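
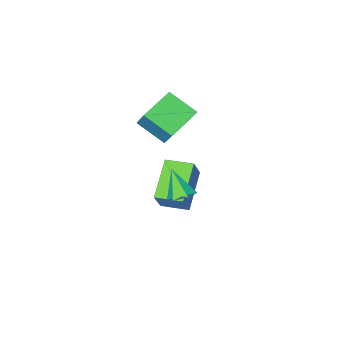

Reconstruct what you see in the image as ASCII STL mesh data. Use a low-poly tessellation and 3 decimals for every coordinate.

solid 
facet normal -0.900 -0.306 0.311
outer loop
vertex 0.269 -2.44 0.994
vertex 0.369 -1.637 2.075
vertex -0.428 -1.236 0.164
endloop
endfacet
facet normal -0.073 -0.595 -0.801
outer loop
vertex 1.191 -0.683 -0.395
vertex 0.269 -2.44 0.994
vertex -0.428 -1.236 0.164
endloop
endfacet
facet normal -0.899 -0.308 0.311
outer loop
vertex -0.428 -1.236 0.164
vertex 0.369 -1.637 2.075
vertex -0.329 -0.433 1.246
endloop
endfacet
facet normal -0.431 0.743 -0.512
outer loop
vertex -0.329 -0.433 1.246
vertex 1.191 -0.683 -0.395
vertex -0.428 -1.236 0.164
endloop
endfacet
facet normal 0.431 -0.743 0.512
outer loop
vertex 0.269 -2.44 0.994
vertex 1.988 -1.084 1.516
vertex 0.369 -1.637 2.075
endloop
endfacet
facet normal -0.074 -0.594 -0.801
outer loop
vertex 1.889 -1.887 0.434
vertex 0.269 -2.44 0.994
vertex 1.191 -0.683 -0.395
endloop
endfacet
facet normal 0.431 -0.743 0.512
outer loop
vertex 1.889 -1.887 0.434
vertex 1.988 -1.084 1.516
vertex 0.269 -2.44 0.994
endloop
endfacet
facet normal 0.074 0.594 0.801
outer loop
vertex 0.369 -1.637 2.075
vertex 1.988 -1.084 1.516
vertex -0.329 -0.433 1.246
endloop
endfacet
facet normal -0.431 0.743 -0.512
outer loop
vertex 1.291 0.12 0.686
vertex 1.191 -0.683 -0.395
vertex -0.329 -0.433 1.246
endloop
endfacet
facet normal 0.074 0.595 0.801
outer loop
vertex -0.329 -0.433 1.246
vertex 1.988 -1.084 1.516
vertex 1.291 0.12 0.686
endloop
endfacet
facet normal 0.899 0.307 -0.311
outer loop
vertex 1.291 0.12 0.686
vertex 1.889 -1.887 0.434
vertex 1.191 -0.683 -0.395
endloop
endfacet
facet normal 0.900 0.307 -0.310
outer loop
vertex 1.988 -1.084 1.516
vertex 1.889 -1.887 0.434
vertex 1.291 0.12 0.686
endloop
endfacet
facet normal -0.016 0.556 -0.831
outer loop
vertex 3.774 3.894 0.228
vertex 3.238 4.195 0.44
vertex 3.825 4.433 0.588
endloop
endfacet
facet normal 0.933 -0.257 0.253
outer loop
vertex 3.774 3.894 0.228
vertex 3.825 4.433 0.588
vertex 3.262 3.405 1.62
endloop
endfacet
facet normal -0.016 0.556 -0.831
outer loop
vertex 3.825 4.433 0.588
vertex 3.238 4.195 0.44
vertex 3.289 4.734 0.8
endloop
endfacet
facet normal 0.532 0.437 0.725
outer loop
vertex 3.825 4.433 0.588
vertex 3.289 4.734 0.8
vertex 3.262 3.405 1.62
endloop
endfacet
facet normal -0.018 0.556 -0.831
outer loop
vertex 3.289 4.734 0.8
vertex 3.238 4.195 0.44
vertex 2.702 4.496 0.653
endloop
endfacet
facet normal -0.393 0.489 0.779
outer loop
vertex 3.289 4.734 0.8
vertex 2.702 4.496 0.653
vertex 3.262 3.405 1.62
endloop
endfacet
facet normal -0.018 0.556 -0.831
outer loop
vertex 2.702 4.496 0.653
vertex 3.238 4.195 0.44
vertex 2.651 3.957 0.293
endloop
endfacet
facet normal -0.920 -0.153 0.360
outer loop
vertex 2.702 4.496 0.653
vertex 2.651 3.957 0.293
vertex 3.262 3.405 1.62
endloop
endfacet
facet normal -0.018 0.556 -0.831
outer loop
vertex 2.651 3.957 0.293
vertex 3.238 4.195 0.44
vertex 3.187 3.656 0.08
endloop
endfacet
facet normal -0.520 -0.847 -0.113
outer loop
vertex 2.651 3.957 0.293
vertex 3.187 3.656 0.08
vertex 3.262 3.405 1.62
endloop
endfacet
facet normal -0.016 0.556 -0.831
outer loop
vertex 3.187 3.656 0.08
vertex 3.238 4.195 0.44
vertex 3.774 3.894 0.228
endloop
endfacet
facet normal 0.406 -0.899 -0.166
outer loop
vertex 3.187 3.656 0.08
vertex 3.774 3.894 0.228
vertex 3.262 3.405 1.62
endloop
endfacet
facet normal -0.425 -0.354 -0.833
outer loop
vertex 1.052 -0.33 -1.946
vertex 0.177 0.63 -1.908
vertex 2.311 0.863 -3.094
endloop
endfacet
facet normal 0.673 -0.739 -0.029
outer loop
vertex 2.943 1.39 -1.852
vertex 1.052 -0.33 -1.946
vertex 2.311 0.863 -3.094
endloop
endfacet
facet normal -0.424 -0.354 -0.833
outer loop
vertex 2.311 0.863 -3.094
vertex 0.177 0.63 -1.908
vertex 1.435 1.823 -3.056
endloop
endfacet
facet normal 0.605 0.574 -0.552
outer loop
vertex 1.435 1.823 -3.056
vertex 2.943 1.39 -1.852
vertex 2.311 0.863 -3.094
endloop
endfacet
facet normal -0.606 -0.574 0.552
outer loop
vertex 1.052 -0.33 -1.946
vertex 0.809 1.157 -0.666
vertex 0.177 0.63 -1.908
endloop
endfacet
facet normal 0.673 -0.739 -0.030
outer loop
vertex 1.685 0.197 -0.704
vertex 1.052 -0.33 -1.946
vertex 2.943 1.39 -1.852
endloop
endfacet
facet normal -0.605 -0.574 0.552
outer loop
vertex 1.685 0.197 -0.704
vertex 0.809 1.157 -0.666
vertex 1.052 -0.33 -1.946
endloop
endfacet
facet normal -0.674 0.739 0.029
outer loop
vertex 0.177 0.63 -1.908
vertex 0.809 1.157 -0.666
vertex 1.435 1.823 -3.056
endloop
endfacet
facet normal 0.605 0.574 -0.552
outer loop
vertex 2.068 2.35 -1.814
vertex 2.943 1.39 -1.852
vertex 1.435 1.823 -3.056
endloop
endfacet
facet normal -0.673 0.739 0.030
outer loop
vertex 1.435 1.823 -3.056
vertex 0.809 1.157 -0.666
vertex 2.068 2.35 -1.814
endloop
endfacet
facet normal 0.425 0.354 0.833
outer loop
vertex 2.068 2.35 -1.814
vertex 1.685 0.197 -0.704
vertex 2.943 1.39 -1.852
endloop
endfacet
facet normal 0.424 0.354 0.833
outer loop
vertex 0.809 1.157 -0.666
vertex 1.685 0.197 -0.704
vertex 2.068 2.35 -1.814
endloop
endfacet

endsolid


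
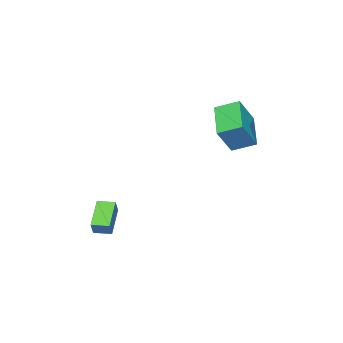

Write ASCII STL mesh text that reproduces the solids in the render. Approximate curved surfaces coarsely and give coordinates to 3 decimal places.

solid 
facet normal -0.485 -0.181 -0.856
outer loop
vertex 2.284 -4.431 -2.299
vertex 1.98 -3.67 -2.288
vertex 3.488 -3.937 -3.086
endloop
endfacet
facet normal 0.372 -0.928 -0.014
outer loop
vertex 3.88 -3.79 -2.392
vertex 2.284 -4.431 -2.299
vertex 3.488 -3.937 -3.086
endloop
endfacet
facet normal -0.485 -0.181 -0.856
outer loop
vertex 3.488 -3.937 -3.086
vertex 1.98 -3.67 -2.288
vertex 3.183 -3.176 -3.074
endloop
endfacet
facet normal 0.792 0.326 -0.516
outer loop
vertex 3.183 -3.176 -3.074
vertex 3.88 -3.79 -2.392
vertex 3.488 -3.937 -3.086
endloop
endfacet
facet normal -0.793 -0.324 0.516
outer loop
vertex 2.284 -4.431 -2.299
vertex 2.372 -3.523 -1.594
vertex 1.98 -3.67 -2.288
endloop
endfacet
facet normal 0.372 -0.928 -0.014
outer loop
vertex 2.677 -4.284 -1.606
vertex 2.284 -4.431 -2.299
vertex 3.88 -3.79 -2.392
endloop
endfacet
facet normal -0.791 -0.325 0.518
outer loop
vertex 2.677 -4.284 -1.606
vertex 2.372 -3.523 -1.594
vertex 2.284 -4.431 -2.299
endloop
endfacet
facet normal -0.372 0.928 0.014
outer loop
vertex 1.98 -3.67 -2.288
vertex 2.372 -3.523 -1.594
vertex 3.183 -3.176 -3.074
endloop
endfacet
facet normal 0.792 0.324 -0.518
outer loop
vertex 3.576 -3.029 -2.381
vertex 3.88 -3.79 -2.392
vertex 3.183 -3.176 -3.074
endloop
endfacet
facet normal -0.372 0.928 0.014
outer loop
vertex 3.183 -3.176 -3.074
vertex 2.372 -3.523 -1.594
vertex 3.576 -3.029 -2.381
endloop
endfacet
facet normal 0.485 0.181 0.856
outer loop
vertex 3.576 -3.029 -2.381
vertex 2.677 -4.284 -1.606
vertex 3.88 -3.79 -2.392
endloop
endfacet
facet normal 0.485 0.181 0.856
outer loop
vertex 2.372 -3.523 -1.594
vertex 2.677 -4.284 -1.606
vertex 3.576 -3.029 -2.381
endloop
endfacet
facet normal -0.551 0.133 -0.824
outer loop
vertex -1.662 -0.301 2.311
vertex -2.094 0.69 2.76
vertex -0.262 0.663 1.53
endloop
endfacet
facet normal 0.369 -0.847 -0.384
outer loop
vertex 0.614 0.45 2.84
vertex -1.662 -0.301 2.311
vertex -0.262 0.663 1.53
endloop
endfacet
facet normal -0.551 0.134 -0.824
outer loop
vertex -0.262 0.663 1.53
vertex -2.094 0.69 2.76
vertex -0.694 1.653 1.98
endloop
endfacet
facet normal 0.748 0.516 -0.417
outer loop
vertex -0.694 1.653 1.98
vertex 0.614 0.45 2.84
vertex -0.262 0.663 1.53
endloop
endfacet
facet normal -0.749 -0.515 0.417
outer loop
vertex -1.662 -0.301 2.311
vertex -1.218 0.477 4.07
vertex -2.094 0.69 2.76
endloop
endfacet
facet normal 0.369 -0.847 -0.384
outer loop
vertex -0.786 -0.513 3.62
vertex -1.662 -0.301 2.311
vertex 0.614 0.45 2.84
endloop
endfacet
facet normal -0.748 -0.516 0.417
outer loop
vertex -0.786 -0.513 3.62
vertex -1.218 0.477 4.07
vertex -1.662 -0.301 2.311
endloop
endfacet
facet normal -0.368 0.847 0.384
outer loop
vertex -2.094 0.69 2.76
vertex -1.218 0.477 4.07
vertex -0.694 1.653 1.98
endloop
endfacet
facet normal 0.748 0.515 -0.417
outer loop
vertex 0.182 1.441 3.289
vertex 0.614 0.45 2.84
vertex -0.694 1.653 1.98
endloop
endfacet
facet normal -0.369 0.847 0.384
outer loop
vertex -0.694 1.653 1.98
vertex -1.218 0.477 4.07
vertex 0.182 1.441 3.289
endloop
endfacet
facet normal 0.551 -0.133 0.824
outer loop
vertex 0.182 1.441 3.289
vertex -0.786 -0.513 3.62
vertex 0.614 0.45 2.84
endloop
endfacet
facet normal 0.551 -0.134 0.823
outer loop
vertex -1.218 0.477 4.07
vertex -0.786 -0.513 3.62
vertex 0.182 1.441 3.289
endloop
endfacet

endsolid


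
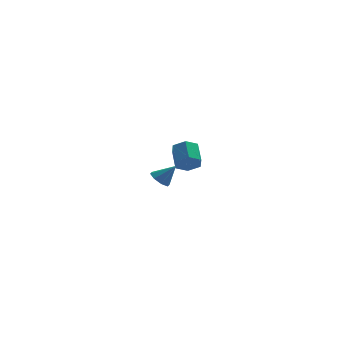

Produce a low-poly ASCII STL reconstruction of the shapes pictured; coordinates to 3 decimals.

solid 
facet normal -0.660 0.029 -0.751
outer loop
vertex -3.746 -3.871 3.0
vertex -4.086 -3.504 3.313
vertex -3.645 -3.437 2.928
endloop
endfacet
facet normal 0.935 -0.258 -0.244
outer loop
vertex -3.746 -3.871 3.0
vertex -3.645 -3.437 2.928
vertex -3.354 -3.536 4.147
endloop
endfacet
facet normal -0.660 0.029 -0.751
outer loop
vertex -3.645 -3.437 2.928
vertex -4.086 -3.504 3.313
vertex -3.802 -3.042 3.081
endloop
endfacet
facet normal 0.889 0.422 -0.178
outer loop
vertex -3.645 -3.437 2.928
vertex -3.802 -3.042 3.081
vertex -3.354 -3.536 4.147
endloop
endfacet
facet normal -0.659 0.028 -0.751
outer loop
vertex -3.802 -3.042 3.081
vertex -4.086 -3.504 3.313
vertex -4.126 -2.918 3.37
endloop
endfacet
facet normal 0.492 0.850 0.187
outer loop
vertex -3.802 -3.042 3.081
vertex -4.126 -2.918 3.37
vertex -3.354 -3.536 4.147
endloop
endfacet
facet normal -0.661 0.028 -0.750
outer loop
vertex -4.126 -2.918 3.37
vertex -4.086 -3.504 3.313
vertex -4.426 -3.137 3.626
endloop
endfacet
facet normal -0.021 0.772 0.635
outer loop
vertex -4.126 -2.918 3.37
vertex -4.426 -3.137 3.626
vertex -3.354 -3.536 4.147
endloop
endfacet
facet normal -0.660 0.029 -0.751
outer loop
vertex -4.426 -3.137 3.626
vertex -4.086 -3.504 3.313
vertex -4.528 -3.571 3.699
endloop
endfacet
facet normal -0.353 0.235 0.906
outer loop
vertex -4.426 -3.137 3.626
vertex -4.528 -3.571 3.699
vertex -3.354 -3.536 4.147
endloop
endfacet
facet normal -0.660 0.028 -0.751
outer loop
vertex -4.528 -3.571 3.699
vertex -4.086 -3.504 3.313
vertex -4.371 -3.966 3.546
endloop
endfacet
facet normal -0.307 -0.447 0.840
outer loop
vertex -4.528 -3.571 3.699
vertex -4.371 -3.966 3.546
vertex -3.354 -3.536 4.147
endloop
endfacet
facet normal -0.660 0.029 -0.750
outer loop
vertex -4.371 -3.966 3.546
vertex -4.086 -3.504 3.313
vertex -4.047 -4.09 3.256
endloop
endfacet
facet normal 0.090 -0.876 0.475
outer loop
vertex -4.371 -3.966 3.546
vertex -4.047 -4.09 3.256
vertex -3.354 -3.536 4.147
endloop
endfacet
facet normal -0.660 0.029 -0.751
outer loop
vertex -4.047 -4.09 3.256
vertex -4.086 -3.504 3.313
vertex -3.746 -3.871 3.0
endloop
endfacet
facet normal 0.603 -0.797 0.027
outer loop
vertex -4.047 -4.09 3.256
vertex -3.746 -3.871 3.0
vertex -3.354 -3.536 4.147
endloop
endfacet
facet normal 0.081 -0.848 -0.524
outer loop
vertex -1.804 2.294 2.163
vertex -2.428 2.437 1.835
vertex -1.81 2.672 1.55
endloop
endfacet
facet normal 0.997 0.073 0.035
outer loop
vertex -1.804 2.294 2.163
vertex -1.81 2.672 1.55
vertex -1.907 3.38 2.833
endloop
endfacet
facet normal 0.997 0.074 0.034
outer loop
vertex -1.907 3.38 2.833
vertex -1.81 2.672 1.55
vertex -1.914 3.758 2.22
endloop
endfacet
facet normal -0.081 0.848 0.524
outer loop
vertex -1.907 3.38 2.833
vertex -1.914 3.758 2.22
vertex -2.532 3.523 2.505
endloop
endfacet
facet normal 0.081 -0.848 -0.524
outer loop
vertex -1.81 2.672 1.55
vertex -2.428 2.437 1.835
vertex -2.435 2.815 1.222
endloop
endfacet
facet normal 0.490 0.491 -0.720
outer loop
vertex -1.81 2.672 1.55
vertex -2.435 2.815 1.222
vertex -1.914 3.758 2.22
endloop
endfacet
facet normal 0.491 0.491 -0.720
outer loop
vertex -1.914 3.758 2.22
vertex -2.435 2.815 1.222
vertex -2.538 3.901 1.892
endloop
endfacet
facet normal -0.081 0.848 0.524
outer loop
vertex -1.914 3.758 2.22
vertex -2.538 3.901 1.892
vertex -2.532 3.523 2.505
endloop
endfacet
facet normal 0.081 -0.848 -0.524
outer loop
vertex -2.435 2.815 1.222
vertex -2.428 2.437 1.835
vertex -3.053 2.58 1.507
endloop
endfacet
facet normal -0.507 0.417 -0.754
outer loop
vertex -2.435 2.815 1.222
vertex -3.053 2.58 1.507
vertex -2.538 3.901 1.892
endloop
endfacet
facet normal -0.507 0.417 -0.754
outer loop
vertex -2.538 3.901 1.892
vertex -3.053 2.58 1.507
vertex -3.156 3.666 2.177
endloop
endfacet
facet normal -0.081 0.848 0.524
outer loop
vertex -2.538 3.901 1.892
vertex -3.156 3.666 2.177
vertex -2.532 3.523 2.505
endloop
endfacet
facet normal 0.081 -0.848 -0.524
outer loop
vertex -3.053 2.58 1.507
vertex -2.428 2.437 1.835
vertex -3.046 2.202 2.12
endloop
endfacet
facet normal -0.997 -0.074 -0.034
outer loop
vertex -3.053 2.58 1.507
vertex -3.046 2.202 2.12
vertex -3.156 3.666 2.177
endloop
endfacet
facet normal -0.997 -0.074 -0.036
outer loop
vertex -3.156 3.666 2.177
vertex -3.046 2.202 2.12
vertex -3.15 3.288 2.79
endloop
endfacet
facet normal -0.081 0.848 0.524
outer loop
vertex -3.156 3.666 2.177
vertex -3.15 3.288 2.79
vertex -2.532 3.523 2.505
endloop
endfacet
facet normal 0.081 -0.848 -0.524
outer loop
vertex -3.046 2.202 2.12
vertex -2.428 2.437 1.835
vertex -2.422 2.059 2.448
endloop
endfacet
facet normal -0.491 -0.491 0.720
outer loop
vertex -3.046 2.202 2.12
vertex -2.422 2.059 2.448
vertex -3.15 3.288 2.79
endloop
endfacet
facet normal -0.490 -0.491 0.720
outer loop
vertex -3.15 3.288 2.79
vertex -2.422 2.059 2.448
vertex -2.525 3.145 3.118
endloop
endfacet
facet normal -0.081 0.848 0.524
outer loop
vertex -3.15 3.288 2.79
vertex -2.525 3.145 3.118
vertex -2.532 3.523 2.505
endloop
endfacet
facet normal 0.081 -0.848 -0.524
outer loop
vertex -2.422 2.059 2.448
vertex -2.428 2.437 1.835
vertex -1.804 2.294 2.163
endloop
endfacet
facet normal 0.507 -0.417 0.754
outer loop
vertex -2.422 2.059 2.448
vertex -1.804 2.294 2.163
vertex -2.525 3.145 3.118
endloop
endfacet
facet normal 0.507 -0.417 0.754
outer loop
vertex -2.525 3.145 3.118
vertex -1.804 2.294 2.163
vertex -1.907 3.38 2.833
endloop
endfacet
facet normal -0.081 0.848 0.524
outer loop
vertex -2.525 3.145 3.118
vertex -1.907 3.38 2.833
vertex -2.532 3.523 2.505
endloop
endfacet

endsolid


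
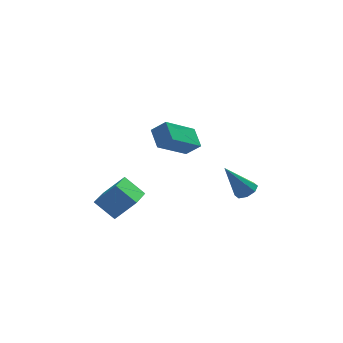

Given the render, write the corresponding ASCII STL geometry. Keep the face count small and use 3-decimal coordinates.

solid 
facet normal -0.682 0.324 -0.656
outer loop
vertex -0.86 -1.525 2.122
vertex 0.469 -0.616 1.19
vertex -0.688 -2.4 1.512
endloop
endfacet
facet normal -0.715 -0.489 0.500
outer loop
vertex -0.089 -2.684 2.09
vertex -0.86 -1.525 2.122
vertex -0.688 -2.4 1.512
endloop
endfacet
facet normal -0.682 0.324 -0.656
outer loop
vertex -0.688 -2.4 1.512
vertex 0.469 -0.616 1.19
vertex 0.64 -1.491 0.581
endloop
endfacet
facet normal 0.160 -0.810 -0.564
outer loop
vertex 0.64 -1.491 0.581
vertex -0.089 -2.684 2.09
vertex -0.688 -2.4 1.512
endloop
endfacet
facet normal -0.159 0.811 0.563
outer loop
vertex -0.86 -1.525 2.122
vertex 1.068 -0.9 1.768
vertex 0.469 -0.616 1.19
endloop
endfacet
facet normal -0.714 -0.489 0.502
outer loop
vertex -0.26 -1.809 2.699
vertex -0.86 -1.525 2.122
vertex -0.089 -2.684 2.09
endloop
endfacet
facet normal -0.159 0.810 0.564
outer loop
vertex -0.26 -1.809 2.699
vertex 1.068 -0.9 1.768
vertex -0.86 -1.525 2.122
endloop
endfacet
facet normal 0.715 0.488 -0.501
outer loop
vertex 0.469 -0.616 1.19
vertex 1.068 -0.9 1.768
vertex 0.64 -1.491 0.581
endloop
endfacet
facet normal 0.159 -0.810 -0.564
outer loop
vertex 1.24 -1.775 1.158
vertex -0.089 -2.684 2.09
vertex 0.64 -1.491 0.581
endloop
endfacet
facet normal 0.714 0.490 -0.501
outer loop
vertex 0.64 -1.491 0.581
vertex 1.068 -0.9 1.768
vertex 1.24 -1.775 1.158
endloop
endfacet
facet normal 0.682 -0.324 0.656
outer loop
vertex 1.24 -1.775 1.158
vertex -0.26 -1.809 2.699
vertex -0.089 -2.684 2.09
endloop
endfacet
facet normal 0.682 -0.324 0.656
outer loop
vertex 1.068 -0.9 1.768
vertex -0.26 -1.809 2.699
vertex 1.24 -1.775 1.158
endloop
endfacet
facet normal -0.660 0.356 0.662
outer loop
vertex -2.441 -2.282 -0.747
vertex -1.907 -0.613 -1.113
vertex -3.365 -2.198 -1.714
endloop
endfacet
facet normal -0.299 -0.932 0.204
outer loop
vertex -2.533 -2.647 -2.547
vertex -2.441 -2.282 -0.747
vertex -3.365 -2.198 -1.714
endloop
endfacet
facet normal -0.660 0.356 0.662
outer loop
vertex -3.365 -2.198 -1.714
vertex -1.907 -0.613 -1.113
vertex -2.831 -0.529 -2.079
endloop
endfacet
facet normal -0.689 0.063 -0.722
outer loop
vertex -2.831 -0.529 -2.079
vertex -2.533 -2.647 -2.547
vertex -3.365 -2.198 -1.714
endloop
endfacet
facet normal 0.689 -0.062 0.722
outer loop
vertex -2.441 -2.282 -0.747
vertex -1.075 -1.062 -1.946
vertex -1.907 -0.613 -1.113
endloop
endfacet
facet normal -0.298 -0.932 0.204
outer loop
vertex -1.609 -2.731 -1.581
vertex -2.441 -2.282 -0.747
vertex -2.533 -2.647 -2.547
endloop
endfacet
facet normal 0.689 -0.063 0.722
outer loop
vertex -1.609 -2.731 -1.581
vertex -1.075 -1.062 -1.946
vertex -2.441 -2.282 -0.747
endloop
endfacet
facet normal 0.298 0.932 -0.204
outer loop
vertex -1.907 -0.613 -1.113
vertex -1.075 -1.062 -1.946
vertex -2.831 -0.529 -2.079
endloop
endfacet
facet normal -0.690 0.062 -0.722
outer loop
vertex -1.999 -0.978 -2.913
vertex -2.533 -2.647 -2.547
vertex -2.831 -0.529 -2.079
endloop
endfacet
facet normal 0.298 0.932 -0.204
outer loop
vertex -2.831 -0.529 -2.079
vertex -1.075 -1.062 -1.946
vertex -1.999 -0.978 -2.913
endloop
endfacet
facet normal 0.660 -0.356 -0.662
outer loop
vertex -1.999 -0.978 -2.913
vertex -1.609 -2.731 -1.581
vertex -2.533 -2.647 -2.547
endloop
endfacet
facet normal 0.660 -0.356 -0.662
outer loop
vertex -1.075 -1.062 -1.946
vertex -1.609 -2.731 -1.581
vertex -1.999 -0.978 -2.913
endloop
endfacet
facet normal 0.542 0.072 -0.837
outer loop
vertex 3.649 -1.025 -1.607
vertex 3.268 -1.365 -1.883
vertex 3.322 -0.793 -1.799
endloop
endfacet
facet normal 0.234 0.794 0.561
outer loop
vertex 3.649 -1.025 -1.607
vertex 3.322 -0.793 -1.799
vertex 2.292 -1.495 -0.377
endloop
endfacet
facet normal 0.543 0.072 -0.837
outer loop
vertex 3.322 -0.793 -1.799
vertex 3.268 -1.365 -1.883
vertex 2.964 -0.897 -2.04
endloop
endfacet
facet normal -0.380 0.909 0.173
outer loop
vertex 3.322 -0.793 -1.799
vertex 2.964 -0.897 -2.04
vertex 2.292 -1.495 -0.377
endloop
endfacet
facet normal 0.543 0.072 -0.837
outer loop
vertex 2.964 -0.897 -2.04
vertex 3.268 -1.365 -1.883
vertex 2.784 -1.274 -2.189
endloop
endfacet
facet normal -0.860 0.480 -0.175
outer loop
vertex 2.964 -0.897 -2.04
vertex 2.784 -1.274 -2.189
vertex 2.292 -1.495 -0.377
endloop
endfacet
facet normal 0.543 0.073 -0.837
outer loop
vertex 2.784 -1.274 -2.189
vertex 3.268 -1.365 -1.883
vertex 2.888 -1.705 -2.159
endloop
endfacet
facet normal -0.928 -0.244 -0.282
outer loop
vertex 2.784 -1.274 -2.189
vertex 2.888 -1.705 -2.159
vertex 2.292 -1.495 -0.377
endloop
endfacet
facet normal 0.543 0.073 -0.837
outer loop
vertex 2.888 -1.705 -2.159
vertex 3.268 -1.365 -1.883
vertex 3.215 -1.936 -1.967
endloop
endfacet
facet normal -0.542 -0.836 -0.083
outer loop
vertex 2.888 -1.705 -2.159
vertex 3.215 -1.936 -1.967
vertex 2.292 -1.495 -0.377
endloop
endfacet
facet normal 0.542 0.073 -0.837
outer loop
vertex 3.215 -1.936 -1.967
vertex 3.268 -1.365 -1.883
vertex 3.573 -1.833 -1.726
endloop
endfacet
facet normal 0.069 -0.950 0.304
outer loop
vertex 3.215 -1.936 -1.967
vertex 3.573 -1.833 -1.726
vertex 2.292 -1.495 -0.377
endloop
endfacet
facet normal 0.542 0.072 -0.837
outer loop
vertex 3.573 -1.833 -1.726
vertex 3.268 -1.365 -1.883
vertex 3.753 -1.455 -1.577
endloop
endfacet
facet normal 0.551 -0.520 0.653
outer loop
vertex 3.573 -1.833 -1.726
vertex 3.753 -1.455 -1.577
vertex 2.292 -1.495 -0.377
endloop
endfacet
facet normal 0.542 0.073 -0.837
outer loop
vertex 3.753 -1.455 -1.577
vertex 3.268 -1.365 -1.883
vertex 3.649 -1.025 -1.607
endloop
endfacet
facet normal 0.618 0.203 0.759
outer loop
vertex 3.753 -1.455 -1.577
vertex 3.649 -1.025 -1.607
vertex 2.292 -1.495 -0.377
endloop
endfacet

endsolid


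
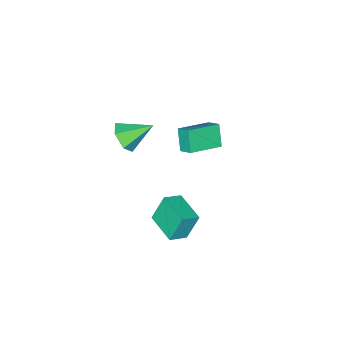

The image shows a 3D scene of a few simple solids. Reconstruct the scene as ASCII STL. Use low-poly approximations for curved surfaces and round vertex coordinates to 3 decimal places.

solid 
facet normal -0.899 0.184 -0.397
outer loop
vertex 1.111 -1.736 -2.929
vertex 1.499 -0.128 -3.062
vertex 1.673 -1.986 -4.319
endloop
endfacet
facet normal -0.234 -0.969 0.080
outer loop
vertex 2.581 -2.172 -3.918
vertex 1.111 -1.736 -2.929
vertex 1.673 -1.986 -4.319
endloop
endfacet
facet normal -0.899 0.184 -0.397
outer loop
vertex 1.673 -1.986 -4.319
vertex 1.499 -0.128 -3.062
vertex 2.061 -0.378 -4.452
endloop
endfacet
facet normal 0.370 -0.165 -0.914
outer loop
vertex 2.061 -0.378 -4.452
vertex 2.581 -2.172 -3.918
vertex 1.673 -1.986 -4.319
endloop
endfacet
facet normal -0.370 0.165 0.914
outer loop
vertex 1.111 -1.736 -2.929
vertex 2.407 -0.314 -2.661
vertex 1.499 -0.128 -3.062
endloop
endfacet
facet normal -0.234 -0.969 0.080
outer loop
vertex 2.019 -1.922 -2.528
vertex 1.111 -1.736 -2.929
vertex 2.581 -2.172 -3.918
endloop
endfacet
facet normal -0.370 0.165 0.914
outer loop
vertex 2.019 -1.922 -2.528
vertex 2.407 -0.314 -2.661
vertex 1.111 -1.736 -2.929
endloop
endfacet
facet normal 0.234 0.969 -0.080
outer loop
vertex 1.499 -0.128 -3.062
vertex 2.407 -0.314 -2.661
vertex 2.061 -0.378 -4.452
endloop
endfacet
facet normal 0.370 -0.165 -0.914
outer loop
vertex 2.969 -0.564 -4.051
vertex 2.581 -2.172 -3.918
vertex 2.061 -0.378 -4.452
endloop
endfacet
facet normal 0.234 0.969 -0.080
outer loop
vertex 2.061 -0.378 -4.452
vertex 2.407 -0.314 -2.661
vertex 2.969 -0.564 -4.051
endloop
endfacet
facet normal 0.899 -0.184 0.397
outer loop
vertex 2.969 -0.564 -4.051
vertex 2.019 -1.922 -2.528
vertex 2.581 -2.172 -3.918
endloop
endfacet
facet normal 0.899 -0.184 0.397
outer loop
vertex 2.407 -0.314 -2.661
vertex 2.019 -1.922 -2.528
vertex 2.969 -0.564 -4.051
endloop
endfacet
facet normal -0.331 -0.480 0.813
outer loop
vertex 0.259 -2.167 1.262
vertex -1.391 -1.804 0.805
vertex 0.224 -2.866 0.835
endloop
endfacet
facet normal 0.943 -0.207 0.262
outer loop
vertex 0.631 -2.276 -0.165
vertex 0.259 -2.167 1.262
vertex 0.224 -2.866 0.835
endloop
endfacet
facet normal -0.331 -0.480 0.813
outer loop
vertex 0.224 -2.866 0.835
vertex -1.391 -1.804 0.805
vertex -1.426 -2.503 0.378
endloop
endfacet
facet normal -0.043 -0.853 -0.521
outer loop
vertex -1.426 -2.503 0.378
vertex 0.631 -2.276 -0.165
vertex 0.224 -2.866 0.835
endloop
endfacet
facet normal 0.043 0.853 0.521
outer loop
vertex 0.259 -2.167 1.262
vertex -0.984 -1.214 -0.195
vertex -1.391 -1.804 0.805
endloop
endfacet
facet normal 0.943 -0.207 0.262
outer loop
vertex 0.666 -1.577 0.262
vertex 0.259 -2.167 1.262
vertex 0.631 -2.276 -0.165
endloop
endfacet
facet normal 0.043 0.853 0.521
outer loop
vertex 0.666 -1.577 0.262
vertex -0.984 -1.214 -0.195
vertex 0.259 -2.167 1.262
endloop
endfacet
facet normal -0.943 0.207 -0.262
outer loop
vertex -1.391 -1.804 0.805
vertex -0.984 -1.214 -0.195
vertex -1.426 -2.503 0.378
endloop
endfacet
facet normal -0.043 -0.853 -0.521
outer loop
vertex -1.019 -1.913 -0.622
vertex 0.631 -2.276 -0.165
vertex -1.426 -2.503 0.378
endloop
endfacet
facet normal -0.943 0.207 -0.262
outer loop
vertex -1.426 -2.503 0.378
vertex -0.984 -1.214 -0.195
vertex -1.019 -1.913 -0.622
endloop
endfacet
facet normal 0.331 0.480 -0.813
outer loop
vertex -1.019 -1.913 -0.622
vertex 0.666 -1.577 0.262
vertex 0.631 -2.276 -0.165
endloop
endfacet
facet normal 0.331 0.480 -0.813
outer loop
vertex -0.984 -1.214 -0.195
vertex 0.666 -1.577 0.262
vertex -1.019 -1.913 -0.622
endloop
endfacet
facet normal 0.657 -0.544 -0.523
outer loop
vertex 3.939 -3.037 3.065
vertex 3.419 -3.031 2.405
vertex 3.992 -2.424 2.494
endloop
endfacet
facet normal 0.401 0.606 0.687
outer loop
vertex 3.939 -3.037 3.065
vertex 3.992 -2.424 2.494
vertex 2.401 -2.189 3.215
endloop
endfacet
facet normal 0.657 -0.544 -0.522
outer loop
vertex 3.992 -2.424 2.494
vertex 3.419 -3.031 2.405
vertex 3.473 -2.417 1.834
endloop
endfacet
facet normal 0.111 0.991 -0.077
outer loop
vertex 3.992 -2.424 2.494
vertex 3.473 -2.417 1.834
vertex 2.401 -2.189 3.215
endloop
endfacet
facet normal 0.658 -0.543 -0.522
outer loop
vertex 3.473 -2.417 1.834
vertex 3.419 -3.031 2.405
vertex 2.9 -3.025 1.745
endloop
endfacet
facet normal -0.570 0.616 -0.544
outer loop
vertex 3.473 -2.417 1.834
vertex 2.9 -3.025 1.745
vertex 2.401 -2.189 3.215
endloop
endfacet
facet normal 0.658 -0.543 -0.522
outer loop
vertex 2.9 -3.025 1.745
vertex 3.419 -3.031 2.405
vertex 2.846 -3.639 2.316
endloop
endfacet
facet normal -0.959 -0.143 -0.244
outer loop
vertex 2.9 -3.025 1.745
vertex 2.846 -3.639 2.316
vertex 2.401 -2.189 3.215
endloop
endfacet
facet normal 0.657 -0.543 -0.523
outer loop
vertex 2.846 -3.639 2.316
vertex 3.419 -3.031 2.405
vertex 3.366 -3.645 2.976
endloop
endfacet
facet normal -0.669 -0.529 0.522
outer loop
vertex 2.846 -3.639 2.316
vertex 3.366 -3.645 2.976
vertex 2.401 -2.189 3.215
endloop
endfacet
facet normal 0.657 -0.543 -0.523
outer loop
vertex 3.366 -3.645 2.976
vertex 3.419 -3.031 2.405
vertex 3.939 -3.037 3.065
endloop
endfacet
facet normal 0.011 -0.155 0.988
outer loop
vertex 3.366 -3.645 2.976
vertex 3.939 -3.037 3.065
vertex 2.401 -2.189 3.215
endloop
endfacet

endsolid


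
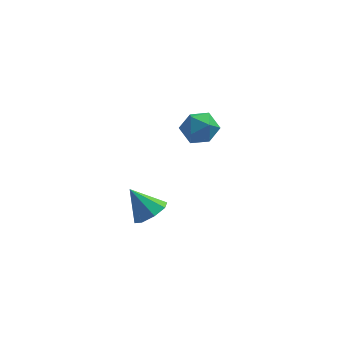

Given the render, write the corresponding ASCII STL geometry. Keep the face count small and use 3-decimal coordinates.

solid 
facet normal 0.206 -0.073 0.976
outer loop
vertex 1.403 1.927 -2.093
vertex 0.713 1.441 -1.984
vertex 1.462 1.081 -2.169
endloop
endfacet
facet normal 0.804 0.003 0.594
outer loop
vertex 1.403 1.927 -2.093
vertex 1.462 1.081 -2.169
vertex 1.868 1.587 -2.721
endloop
endfacet
facet normal 0.756 0.613 0.228
outer loop
vertex 1.403 1.927 -2.093
vertex 1.868 1.587 -2.721
vertex 1.369 2.26 -2.877
endloop
endfacet
facet normal 0.129 0.915 0.383
outer loop
vertex 1.403 1.927 -2.093
vertex 1.369 2.26 -2.877
vertex 0.655 2.17 -2.421
endloop
endfacet
facet normal -0.212 0.490 0.846
outer loop
vertex 1.403 1.927 -2.093
vertex 0.655 2.17 -2.421
vertex 0.713 1.441 -1.984
endloop
endfacet
facet normal 0.836 -0.534 0.126
outer loop
vertex 1.868 1.587 -2.721
vertex 1.462 1.081 -2.169
vertex 1.465 0.89 -2.999
endloop
endfacet
facet normal -0.132 -0.656 0.743
outer loop
vertex 1.462 1.081 -2.169
vertex 0.713 1.441 -1.984
vertex 0.751 0.8 -2.543
endloop
endfacet
facet normal -0.808 0.255 0.532
outer loop
vertex 0.713 1.441 -1.984
vertex 0.655 2.17 -2.421
vertex 0.252 1.473 -2.699
endloop
endfacet
facet normal -0.258 0.941 -0.218
outer loop
vertex 0.655 2.17 -2.421
vertex 1.369 2.26 -2.877
vertex 0.658 1.979 -3.251
endloop
endfacet
facet normal 0.758 0.454 -0.469
outer loop
vertex 1.369 2.26 -2.877
vertex 1.868 1.587 -2.721
vertex 1.407 1.619 -3.436
endloop
endfacet
facet normal -0.129 -0.915 -0.383
outer loop
vertex 0.717 1.133 -3.327
vertex 1.465 0.89 -2.999
vertex 0.751 0.8 -2.543
endloop
endfacet
facet normal -0.756 -0.613 -0.228
outer loop
vertex 0.717 1.133 -3.327
vertex 0.751 0.8 -2.543
vertex 0.252 1.473 -2.699
endloop
endfacet
facet normal -0.804 -0.003 -0.594
outer loop
vertex 0.717 1.133 -3.327
vertex 0.252 1.473 -2.699
vertex 0.658 1.979 -3.251
endloop
endfacet
facet normal -0.206 0.073 -0.976
outer loop
vertex 0.717 1.133 -3.327
vertex 0.658 1.979 -3.251
vertex 1.407 1.619 -3.436
endloop
endfacet
facet normal 0.212 -0.490 -0.846
outer loop
vertex 0.717 1.133 -3.327
vertex 1.407 1.619 -3.436
vertex 1.465 0.89 -2.999
endloop
endfacet
facet normal 0.258 -0.941 0.218
outer loop
vertex 0.751 0.8 -2.543
vertex 1.465 0.89 -2.999
vertex 1.462 1.081 -2.169
endloop
endfacet
facet normal -0.758 -0.454 0.469
outer loop
vertex 0.252 1.473 -2.699
vertex 0.751 0.8 -2.543
vertex 0.713 1.441 -1.984
endloop
endfacet
facet normal -0.836 0.534 -0.126
outer loop
vertex 0.658 1.979 -3.251
vertex 0.252 1.473 -2.699
vertex 0.655 2.17 -2.421
endloop
endfacet
facet normal 0.132 0.656 -0.743
outer loop
vertex 1.407 1.619 -3.436
vertex 0.658 1.979 -3.251
vertex 1.369 2.26 -2.877
endloop
endfacet
facet normal 0.808 -0.255 -0.532
outer loop
vertex 1.465 0.89 -2.999
vertex 1.407 1.619 -3.436
vertex 1.868 1.587 -2.721
endloop
endfacet
facet normal 0.592 -0.279 -0.756
outer loop
vertex 0.048 -3.057 -3.397
vertex -0.53 -3.408 -3.72
vertex -0.246 -2.715 -3.753
endloop
endfacet
facet normal 0.284 0.798 0.532
outer loop
vertex 0.048 -3.057 -3.397
vertex -0.246 -2.715 -3.753
vertex -1.33 -3.032 -2.7
endloop
endfacet
facet normal 0.591 -0.278 -0.757
outer loop
vertex -0.246 -2.715 -3.753
vertex -0.53 -3.408 -3.72
vertex -0.706 -2.779 -4.089
endloop
endfacet
facet normal -0.200 0.976 0.088
outer loop
vertex -0.246 -2.715 -3.753
vertex -0.706 -2.779 -4.089
vertex -1.33 -3.032 -2.7
endloop
endfacet
facet normal 0.593 -0.278 -0.756
outer loop
vertex -0.706 -2.779 -4.089
vertex -0.53 -3.408 -3.72
vertex -1.063 -3.212 -4.21
endloop
endfacet
facet normal -0.726 0.656 -0.207
outer loop
vertex -0.706 -2.779 -4.089
vertex -1.063 -3.212 -4.21
vertex -1.33 -3.032 -2.7
endloop
endfacet
facet normal 0.592 -0.279 -0.756
outer loop
vertex -1.063 -3.212 -4.21
vertex -0.53 -3.408 -3.72
vertex -1.109 -3.759 -4.044
endloop
endfacet
facet normal -0.984 0.029 -0.177
outer loop
vertex -1.063 -3.212 -4.21
vertex -1.109 -3.759 -4.044
vertex -1.33 -3.032 -2.7
endloop
endfacet
facet normal 0.592 -0.278 -0.756
outer loop
vertex -1.109 -3.759 -4.044
vertex -0.53 -3.408 -3.72
vertex -0.815 -4.101 -3.688
endloop
endfacet
facet normal -0.824 -0.544 0.158
outer loop
vertex -1.109 -3.759 -4.044
vertex -0.815 -4.101 -3.688
vertex -1.33 -3.032 -2.7
endloop
endfacet
facet normal 0.593 -0.279 -0.756
outer loop
vertex -0.815 -4.101 -3.688
vertex -0.53 -3.408 -3.72
vertex -0.355 -4.037 -3.351
endloop
endfacet
facet normal -0.341 -0.721 0.603
outer loop
vertex -0.815 -4.101 -3.688
vertex -0.355 -4.037 -3.351
vertex -1.33 -3.032 -2.7
endloop
endfacet
facet normal 0.591 -0.279 -0.757
outer loop
vertex -0.355 -4.037 -3.351
vertex -0.53 -3.408 -3.72
vertex 0.003 -3.604 -3.231
endloop
endfacet
facet normal 0.185 -0.402 0.897
outer loop
vertex -0.355 -4.037 -3.351
vertex 0.003 -3.604 -3.231
vertex -1.33 -3.032 -2.7
endloop
endfacet
facet normal 0.592 -0.278 -0.757
outer loop
vertex 0.003 -3.604 -3.231
vertex -0.53 -3.408 -3.72
vertex 0.048 -3.057 -3.397
endloop
endfacet
facet normal 0.443 0.227 0.867
outer loop
vertex 0.003 -3.604 -3.231
vertex 0.048 -3.057 -3.397
vertex -1.33 -3.032 -2.7
endloop
endfacet

endsolid


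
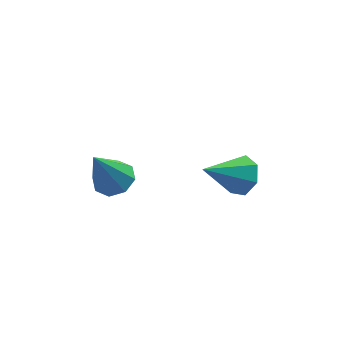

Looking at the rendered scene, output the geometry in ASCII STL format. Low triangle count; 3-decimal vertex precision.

solid 
facet normal 0.760 0.329 -0.560
outer loop
vertex 3.293 -2.312 2.098
vertex 2.762 -2.227 1.427
vertex 2.958 -1.649 2.033
endloop
endfacet
facet normal 0.148 0.170 0.974
outer loop
vertex 3.293 -2.312 2.098
vertex 2.958 -1.649 2.033
vertex 1.318 -2.853 2.493
endloop
endfacet
facet normal 0.759 0.330 -0.561
outer loop
vertex 2.958 -1.649 2.033
vertex 2.762 -2.227 1.427
vertex 2.474 -1.421 1.512
endloop
endfacet
facet normal -0.341 0.703 0.624
outer loop
vertex 2.958 -1.649 2.033
vertex 2.474 -1.421 1.512
vertex 1.318 -2.853 2.493
endloop
endfacet
facet normal 0.759 0.330 -0.561
outer loop
vertex 2.474 -1.421 1.512
vertex 2.762 -2.227 1.427
vertex 2.207 -1.8 0.928
endloop
endfacet
facet normal -0.790 0.612 -0.036
outer loop
vertex 2.474 -1.421 1.512
vertex 2.207 -1.8 0.928
vertex 1.318 -2.853 2.493
endloop
endfacet
facet normal 0.759 0.331 -0.561
outer loop
vertex 2.207 -1.8 0.928
vertex 2.762 -2.227 1.427
vertex 2.358 -2.5 0.719
endloop
endfacet
facet normal -0.859 -0.033 -0.510
outer loop
vertex 2.207 -1.8 0.928
vertex 2.358 -2.5 0.719
vertex 1.318 -2.853 2.493
endloop
endfacet
facet normal 0.760 0.329 -0.561
outer loop
vertex 2.358 -2.5 0.719
vertex 2.762 -2.227 1.427
vertex 2.812 -2.995 1.044
endloop
endfacet
facet normal -0.498 -0.747 -0.441
outer loop
vertex 2.358 -2.5 0.719
vertex 2.812 -2.995 1.044
vertex 1.318 -2.853 2.493
endloop
endfacet
facet normal 0.760 0.329 -0.561
outer loop
vertex 2.812 -2.995 1.044
vertex 2.762 -2.227 1.427
vertex 3.229 -2.911 1.658
endloop
endfacet
facet normal 0.023 -0.992 0.120
outer loop
vertex 2.812 -2.995 1.044
vertex 3.229 -2.911 1.658
vertex 1.318 -2.853 2.493
endloop
endfacet
facet normal 0.760 0.330 -0.560
outer loop
vertex 3.229 -2.911 1.658
vertex 2.762 -2.227 1.427
vertex 3.293 -2.312 2.098
endloop
endfacet
facet normal 0.310 -0.584 0.750
outer loop
vertex 3.229 -2.911 1.658
vertex 3.293 -2.312 2.098
vertex 1.318 -2.853 2.493
endloop
endfacet
facet normal 0.340 0.287 -0.896
outer loop
vertex -1.055 -3.923 3.142
vertex -1.772 -3.645 2.959
vertex -1.126 -3.343 3.301
endloop
endfacet
facet normal 0.759 -0.084 0.646
outer loop
vertex -1.055 -3.923 3.142
vertex -1.126 -3.343 3.301
vertex -2.448 -4.215 4.741
endloop
endfacet
facet normal 0.340 0.286 -0.896
outer loop
vertex -1.126 -3.343 3.301
vertex -1.772 -3.645 2.959
vertex -1.575 -2.941 3.259
endloop
endfacet
facet normal 0.424 0.548 0.721
outer loop
vertex -1.126 -3.343 3.301
vertex -1.575 -2.941 3.259
vertex -2.448 -4.215 4.741
endloop
endfacet
facet normal 0.342 0.286 -0.895
outer loop
vertex -1.575 -2.941 3.259
vertex -1.772 -3.645 2.959
vertex -2.139 -2.95 3.041
endloop
endfacet
facet normal -0.227 0.801 0.554
outer loop
vertex -1.575 -2.941 3.259
vertex -2.139 -2.95 3.041
vertex -2.448 -4.215 4.741
endloop
endfacet
facet normal 0.340 0.285 -0.896
outer loop
vertex -2.139 -2.95 3.041
vertex -1.772 -3.645 2.959
vertex -2.488 -3.367 2.776
endloop
endfacet
facet normal -0.814 0.527 0.244
outer loop
vertex -2.139 -2.95 3.041
vertex -2.488 -3.367 2.776
vertex -2.448 -4.215 4.741
endloop
endfacet
facet normal 0.340 0.288 -0.895
outer loop
vertex -2.488 -3.367 2.776
vertex -1.772 -3.645 2.959
vertex -2.417 -3.946 2.617
endloop
endfacet
facet normal -0.993 -0.114 -0.029
outer loop
vertex -2.488 -3.367 2.776
vertex -2.417 -3.946 2.617
vertex -2.448 -4.215 4.741
endloop
endfacet
facet normal 0.341 0.287 -0.895
outer loop
vertex -2.417 -3.946 2.617
vertex -1.772 -3.645 2.959
vertex -1.968 -4.349 2.659
endloop
endfacet
facet normal -0.659 -0.745 -0.104
outer loop
vertex -2.417 -3.946 2.617
vertex -1.968 -4.349 2.659
vertex -2.448 -4.215 4.741
endloop
endfacet
facet normal 0.340 0.287 -0.896
outer loop
vertex -1.968 -4.349 2.659
vertex -1.772 -3.645 2.959
vertex -1.404 -4.339 2.876
endloop
endfacet
facet normal -0.006 -0.998 0.063
outer loop
vertex -1.968 -4.349 2.659
vertex -1.404 -4.339 2.876
vertex -2.448 -4.215 4.741
endloop
endfacet
facet normal 0.340 0.287 -0.895
outer loop
vertex -1.404 -4.339 2.876
vertex -1.772 -3.645 2.959
vertex -1.055 -3.923 3.142
endloop
endfacet
facet normal 0.580 -0.725 0.373
outer loop
vertex -1.404 -4.339 2.876
vertex -1.055 -3.923 3.142
vertex -2.448 -4.215 4.741
endloop
endfacet

endsolid


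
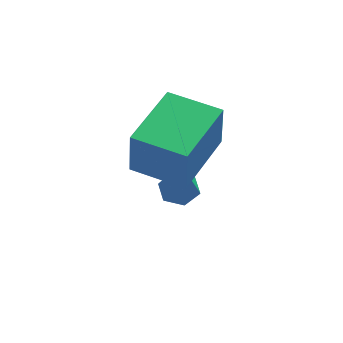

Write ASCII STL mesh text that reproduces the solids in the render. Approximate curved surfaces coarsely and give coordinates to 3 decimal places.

solid 
facet normal -0.507 -0.859 -0.066
outer loop
vertex -3.278 -3.253 -0.321
vertex -4.588 -2.486 -0.236
vertex -3.298 -3.135 -1.696
endloop
endfacet
facet normal 0.861 -0.505 -0.056
outer loop
vertex -2.292 -1.434 -1.564
vertex -3.278 -3.253 -0.321
vertex -3.298 -3.135 -1.696
endloop
endfacet
facet normal -0.508 -0.859 -0.067
outer loop
vertex -3.298 -3.135 -1.696
vertex -4.588 -2.486 -0.236
vertex -4.607 -2.367 -1.611
endloop
endfacet
facet normal -0.014 0.086 -0.996
outer loop
vertex -4.607 -2.367 -1.611
vertex -2.292 -1.434 -1.564
vertex -3.298 -3.135 -1.696
endloop
endfacet
facet normal 0.014 -0.086 0.996
outer loop
vertex -3.278 -3.253 -0.321
vertex -3.582 -0.785 -0.104
vertex -4.588 -2.486 -0.236
endloop
endfacet
facet normal 0.861 -0.505 -0.056
outer loop
vertex -2.273 -1.553 -0.189
vertex -3.278 -3.253 -0.321
vertex -2.292 -1.434 -1.564
endloop
endfacet
facet normal 0.014 -0.086 0.996
outer loop
vertex -2.273 -1.553 -0.189
vertex -3.582 -0.785 -0.104
vertex -3.278 -3.253 -0.321
endloop
endfacet
facet normal -0.861 0.505 0.056
outer loop
vertex -4.588 -2.486 -0.236
vertex -3.582 -0.785 -0.104
vertex -4.607 -2.367 -1.611
endloop
endfacet
facet normal -0.014 0.086 -0.996
outer loop
vertex -3.602 -0.667 -1.479
vertex -2.292 -1.434 -1.564
vertex -4.607 -2.367 -1.611
endloop
endfacet
facet normal -0.861 0.505 0.056
outer loop
vertex -4.607 -2.367 -1.611
vertex -3.582 -0.785 -0.104
vertex -3.602 -0.667 -1.479
endloop
endfacet
facet normal 0.507 0.859 0.067
outer loop
vertex -3.602 -0.667 -1.479
vertex -2.273 -1.553 -0.189
vertex -2.292 -1.434 -1.564
endloop
endfacet
facet normal 0.508 0.859 0.066
outer loop
vertex -3.582 -0.785 -0.104
vertex -2.273 -1.553 -0.189
vertex -3.602 -0.667 -1.479
endloop
endfacet
facet normal 0.006 0.342 -0.940
outer loop
vertex -2.767 -1.035 -4.115
vertex -3.294 -0.855 -4.053
vertex -2.866 -0.517 -3.927
endloop
endfacet
facet normal 0.946 0.065 0.318
outer loop
vertex -2.767 -1.035 -4.115
vertex -2.866 -0.517 -3.927
vertex -3.306 -1.445 -2.427
endloop
endfacet
facet normal 0.008 0.340 -0.940
outer loop
vertex -2.866 -0.517 -3.927
vertex -3.294 -0.855 -4.053
vertex -3.392 -0.336 -3.866
endloop
endfacet
facet normal 0.326 0.758 0.565
outer loop
vertex -2.866 -0.517 -3.927
vertex -3.392 -0.336 -3.866
vertex -3.306 -1.445 -2.427
endloop
endfacet
facet normal 0.007 0.340 -0.940
outer loop
vertex -3.392 -0.336 -3.866
vertex -3.294 -0.855 -4.053
vertex -3.82 -0.675 -3.992
endloop
endfacet
facet normal -0.623 0.601 0.500
outer loop
vertex -3.392 -0.336 -3.866
vertex -3.82 -0.675 -3.992
vertex -3.306 -1.445 -2.427
endloop
endfacet
facet normal 0.008 0.341 -0.940
outer loop
vertex -3.82 -0.675 -3.992
vertex -3.294 -0.855 -4.053
vertex -3.722 -1.193 -4.179
endloop
endfacet
facet normal -0.950 -0.248 0.190
outer loop
vertex -3.82 -0.675 -3.992
vertex -3.722 -1.193 -4.179
vertex -3.306 -1.445 -2.427
endloop
endfacet
facet normal 0.008 0.341 -0.940
outer loop
vertex -3.722 -1.193 -4.179
vertex -3.294 -0.855 -4.053
vertex -3.196 -1.373 -4.24
endloop
endfacet
facet normal -0.329 -0.943 -0.057
outer loop
vertex -3.722 -1.193 -4.179
vertex -3.196 -1.373 -4.24
vertex -3.306 -1.445 -2.427
endloop
endfacet
facet normal 0.006 0.341 -0.940
outer loop
vertex -3.196 -1.373 -4.24
vertex -3.294 -0.855 -4.053
vertex -2.767 -1.035 -4.115
endloop
endfacet
facet normal 0.618 -0.786 0.006
outer loop
vertex -3.196 -1.373 -4.24
vertex -2.767 -1.035 -4.115
vertex -3.306 -1.445 -2.427
endloop
endfacet

endsolid


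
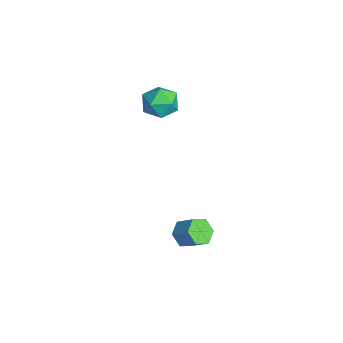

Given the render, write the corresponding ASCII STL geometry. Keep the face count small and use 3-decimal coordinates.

solid 
facet normal -0.129 0.973 -0.192
outer loop
vertex -2.472 2.722 -0.261
vertex -3.389 2.598 -0.271
vertex -2.96 2.811 0.52
endloop
endfacet
facet normal 0.463 0.865 0.191
outer loop
vertex -2.472 2.722 -0.261
vertex -2.96 2.811 0.52
vertex -2.145 2.372 0.531
endloop
endfacet
facet normal 0.887 0.425 -0.178
outer loop
vertex -2.472 2.722 -0.261
vertex -2.145 2.372 0.531
vertex -2.071 1.888 -0.254
endloop
endfacet
facet normal 0.556 0.261 -0.789
outer loop
vertex -2.472 2.722 -0.261
vertex -2.071 1.888 -0.254
vertex -2.84 2.028 -0.75
endloop
endfacet
facet normal -0.072 0.600 -0.797
outer loop
vertex -2.472 2.722 -0.261
vertex -2.84 2.028 -0.75
vertex -3.389 2.598 -0.271
endloop
endfacet
facet normal 0.278 0.537 0.797
outer loop
vertex -2.145 2.372 0.531
vertex -2.96 2.811 0.52
vertex -2.86 2.032 1.01
endloop
endfacet
facet normal -0.681 0.711 0.178
outer loop
vertex -2.96 2.811 0.52
vertex -3.389 2.598 -0.271
vertex -3.629 2.172 0.514
endloop
endfacet
facet normal -0.588 0.107 -0.802
outer loop
vertex -3.389 2.598 -0.271
vertex -2.84 2.028 -0.75
vertex -3.555 1.688 -0.271
endloop
endfacet
facet normal 0.428 -0.441 -0.789
outer loop
vertex -2.84 2.028 -0.75
vertex -2.071 1.888 -0.254
vertex -2.74 1.249 -0.26
endloop
endfacet
facet normal 0.964 -0.176 0.199
outer loop
vertex -2.071 1.888 -0.254
vertex -2.145 2.372 0.531
vertex -2.311 1.462 0.531
endloop
endfacet
facet normal -0.556 -0.261 0.789
outer loop
vertex -3.228 1.338 0.521
vertex -2.86 2.032 1.01
vertex -3.629 2.172 0.514
endloop
endfacet
facet normal -0.887 -0.425 0.178
outer loop
vertex -3.228 1.338 0.521
vertex -3.629 2.172 0.514
vertex -3.555 1.688 -0.271
endloop
endfacet
facet normal -0.463 -0.865 -0.191
outer loop
vertex -3.228 1.338 0.521
vertex -3.555 1.688 -0.271
vertex -2.74 1.249 -0.26
endloop
endfacet
facet normal 0.129 -0.973 0.192
outer loop
vertex -3.228 1.338 0.521
vertex -2.74 1.249 -0.26
vertex -2.311 1.462 0.531
endloop
endfacet
facet normal 0.072 -0.600 0.797
outer loop
vertex -3.228 1.338 0.521
vertex -2.311 1.462 0.531
vertex -2.86 2.032 1.01
endloop
endfacet
facet normal -0.428 0.441 0.789
outer loop
vertex -3.629 2.172 0.514
vertex -2.86 2.032 1.01
vertex -2.96 2.811 0.52
endloop
endfacet
facet normal -0.964 0.176 -0.199
outer loop
vertex -3.555 1.688 -0.271
vertex -3.629 2.172 0.514
vertex -3.389 2.598 -0.271
endloop
endfacet
facet normal -0.278 -0.537 -0.797
outer loop
vertex -2.74 1.249 -0.26
vertex -3.555 1.688 -0.271
vertex -2.84 2.028 -0.75
endloop
endfacet
facet normal 0.681 -0.711 -0.178
outer loop
vertex -2.311 1.462 0.531
vertex -2.74 1.249 -0.26
vertex -2.071 1.888 -0.254
endloop
endfacet
facet normal 0.588 -0.107 0.802
outer loop
vertex -2.86 2.032 1.01
vertex -2.311 1.462 0.531
vertex -2.145 2.372 0.531
endloop
endfacet
facet normal -0.611 -0.482 -0.628
outer loop
vertex 2.869 1.38 -4.511
vertex 2.326 1.745 -4.263
vertex 2.693 1.989 -4.807
endloop
endfacet
facet normal 0.750 -0.101 -0.654
outer loop
vertex 2.869 1.38 -4.511
vertex 2.693 1.989 -4.807
vertex 3.517 1.89 -3.846
endloop
endfacet
facet normal 0.750 -0.098 -0.654
outer loop
vertex 3.517 1.89 -3.846
vertex 2.693 1.989 -4.807
vertex 3.34 2.5 -4.141
endloop
endfacet
facet normal 0.611 0.481 0.628
outer loop
vertex 3.517 1.89 -3.846
vertex 3.34 2.5 -4.141
vertex 2.974 2.255 -3.597
endloop
endfacet
facet normal -0.611 -0.481 -0.628
outer loop
vertex 2.693 1.989 -4.807
vertex 2.326 1.745 -4.263
vertex 2.15 2.354 -4.558
endloop
endfacet
facet normal 0.156 0.705 -0.692
outer loop
vertex 2.693 1.989 -4.807
vertex 2.15 2.354 -4.558
vertex 3.34 2.5 -4.141
endloop
endfacet
facet normal 0.157 0.704 -0.693
outer loop
vertex 3.34 2.5 -4.141
vertex 2.15 2.354 -4.558
vertex 2.797 2.865 -3.893
endloop
endfacet
facet normal 0.611 0.482 0.628
outer loop
vertex 3.34 2.5 -4.141
vertex 2.797 2.865 -3.893
vertex 2.974 2.255 -3.597
endloop
endfacet
facet normal -0.611 -0.481 -0.628
outer loop
vertex 2.15 2.354 -4.558
vertex 2.326 1.745 -4.263
vertex 1.783 2.11 -4.014
endloop
endfacet
facet normal -0.594 0.804 -0.040
outer loop
vertex 2.15 2.354 -4.558
vertex 1.783 2.11 -4.014
vertex 2.797 2.865 -3.893
endloop
endfacet
facet normal -0.594 0.804 -0.038
outer loop
vertex 2.797 2.865 -3.893
vertex 1.783 2.11 -4.014
vertex 2.431 2.62 -3.349
endloop
endfacet
facet normal 0.611 0.482 0.628
outer loop
vertex 2.797 2.865 -3.893
vertex 2.431 2.62 -3.349
vertex 2.974 2.255 -3.597
endloop
endfacet
facet normal -0.611 -0.481 -0.628
outer loop
vertex 1.783 2.11 -4.014
vertex 2.326 1.745 -4.263
vertex 1.96 1.5 -3.719
endloop
endfacet
facet normal -0.750 0.099 0.654
outer loop
vertex 1.783 2.11 -4.014
vertex 1.96 1.5 -3.719
vertex 2.431 2.62 -3.349
endloop
endfacet
facet normal -0.751 0.100 0.653
outer loop
vertex 2.431 2.62 -3.349
vertex 1.96 1.5 -3.719
vertex 2.607 2.011 -3.053
endloop
endfacet
facet normal 0.611 0.482 0.628
outer loop
vertex 2.431 2.62 -3.349
vertex 2.607 2.011 -3.053
vertex 2.974 2.255 -3.597
endloop
endfacet
facet normal -0.611 -0.482 -0.628
outer loop
vertex 1.96 1.5 -3.719
vertex 2.326 1.745 -4.263
vertex 2.503 1.135 -3.967
endloop
endfacet
facet normal -0.157 -0.704 0.693
outer loop
vertex 1.96 1.5 -3.719
vertex 2.503 1.135 -3.967
vertex 2.607 2.011 -3.053
endloop
endfacet
facet normal -0.156 -0.704 0.693
outer loop
vertex 2.607 2.011 -3.053
vertex 2.503 1.135 -3.967
vertex 3.15 1.646 -3.302
endloop
endfacet
facet normal 0.611 0.481 0.628
outer loop
vertex 2.607 2.011 -3.053
vertex 3.15 1.646 -3.302
vertex 2.974 2.255 -3.597
endloop
endfacet
facet normal -0.611 -0.482 -0.628
outer loop
vertex 2.503 1.135 -3.967
vertex 2.326 1.745 -4.263
vertex 2.869 1.38 -4.511
endloop
endfacet
facet normal 0.595 -0.803 0.038
outer loop
vertex 2.503 1.135 -3.967
vertex 2.869 1.38 -4.511
vertex 3.15 1.646 -3.302
endloop
endfacet
facet normal 0.593 -0.804 0.039
outer loop
vertex 3.15 1.646 -3.302
vertex 2.869 1.38 -4.511
vertex 3.517 1.89 -3.846
endloop
endfacet
facet normal 0.611 0.481 0.628
outer loop
vertex 3.15 1.646 -3.302
vertex 3.517 1.89 -3.846
vertex 2.974 2.255 -3.597
endloop
endfacet

endsolid


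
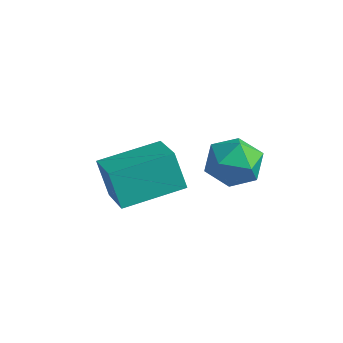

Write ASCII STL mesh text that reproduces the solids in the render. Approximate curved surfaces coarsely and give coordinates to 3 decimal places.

solid 
facet normal -0.948 -0.317 -0.017
outer loop
vertex 1.382 3.637 -2.124
vertex 1.648 2.84 -2.083
vertex 1.492 3.268 -1.376
endloop
endfacet
facet normal -0.900 0.324 0.292
outer loop
vertex 1.382 3.637 -2.124
vertex 1.492 3.268 -1.376
vertex 1.74 4.063 -1.493
endloop
endfacet
facet normal -0.608 0.774 -0.178
outer loop
vertex 1.382 3.637 -2.124
vertex 1.74 4.063 -1.493
vertex 2.05 4.127 -2.273
endloop
endfacet
facet normal -0.475 0.411 -0.778
outer loop
vertex 1.382 3.637 -2.124
vertex 2.05 4.127 -2.273
vertex 1.993 3.371 -2.637
endloop
endfacet
facet normal -0.685 -0.264 -0.679
outer loop
vertex 1.382 3.637 -2.124
vertex 1.993 3.371 -2.637
vertex 1.648 2.84 -2.083
endloop
endfacet
facet normal -0.456 0.267 0.849
outer loop
vertex 1.74 4.063 -1.493
vertex 1.492 3.268 -1.376
vertex 2.227 3.529 -1.063
endloop
endfacet
facet normal -0.536 -0.770 0.348
outer loop
vertex 1.492 3.268 -1.376
vertex 1.648 2.84 -2.083
vertex 2.17 2.773 -1.427
endloop
endfacet
facet normal -0.110 -0.682 -0.723
outer loop
vertex 1.648 2.84 -2.083
vertex 1.993 3.371 -2.637
vertex 2.48 2.837 -2.207
endloop
endfacet
facet normal 0.231 0.408 -0.883
outer loop
vertex 1.993 3.371 -2.637
vertex 2.05 4.127 -2.273
vertex 2.728 3.632 -2.324
endloop
endfacet
facet normal 0.017 0.996 0.088
outer loop
vertex 2.05 4.127 -2.273
vertex 1.74 4.063 -1.493
vertex 2.572 4.06 -1.617
endloop
endfacet
facet normal 0.475 -0.411 0.778
outer loop
vertex 2.838 3.263 -1.576
vertex 2.227 3.529 -1.063
vertex 2.17 2.773 -1.427
endloop
endfacet
facet normal 0.608 -0.774 0.178
outer loop
vertex 2.838 3.263 -1.576
vertex 2.17 2.773 -1.427
vertex 2.48 2.837 -2.207
endloop
endfacet
facet normal 0.900 -0.324 -0.292
outer loop
vertex 2.838 3.263 -1.576
vertex 2.48 2.837 -2.207
vertex 2.728 3.632 -2.324
endloop
endfacet
facet normal 0.948 0.317 0.017
outer loop
vertex 2.838 3.263 -1.576
vertex 2.728 3.632 -2.324
vertex 2.572 4.06 -1.617
endloop
endfacet
facet normal 0.685 0.264 0.679
outer loop
vertex 2.838 3.263 -1.576
vertex 2.572 4.06 -1.617
vertex 2.227 3.529 -1.063
endloop
endfacet
facet normal -0.231 -0.408 0.883
outer loop
vertex 2.17 2.773 -1.427
vertex 2.227 3.529 -1.063
vertex 1.492 3.268 -1.376
endloop
endfacet
facet normal -0.017 -0.996 -0.088
outer loop
vertex 2.48 2.837 -2.207
vertex 2.17 2.773 -1.427
vertex 1.648 2.84 -2.083
endloop
endfacet
facet normal 0.456 -0.267 -0.849
outer loop
vertex 2.728 3.632 -2.324
vertex 2.48 2.837 -2.207
vertex 1.993 3.371 -2.637
endloop
endfacet
facet normal 0.536 0.770 -0.348
outer loop
vertex 2.572 4.06 -1.617
vertex 2.728 3.632 -2.324
vertex 2.05 4.127 -2.273
endloop
endfacet
facet normal 0.110 0.682 0.723
outer loop
vertex 2.227 3.529 -1.063
vertex 2.572 4.06 -1.617
vertex 1.74 4.063 -1.493
endloop
endfacet
facet normal -0.781 0.474 -0.407
outer loop
vertex -0.008 0.634 -1.198
vertex 0.775 2.153 -0.93
vertex 0.479 0.563 -2.216
endloop
endfacet
facet normal -0.453 -0.878 -0.155
outer loop
vertex 1.525 -0.073 -1.67
vertex -0.008 0.634 -1.198
vertex 0.479 0.563 -2.216
endloop
endfacet
facet normal -0.781 0.474 -0.407
outer loop
vertex 0.479 0.563 -2.216
vertex 0.775 2.153 -0.93
vertex 1.262 2.082 -1.947
endloop
endfacet
facet normal 0.431 -0.063 -0.900
outer loop
vertex 1.262 2.082 -1.947
vertex 1.525 -0.073 -1.67
vertex 0.479 0.563 -2.216
endloop
endfacet
facet normal -0.431 0.063 0.900
outer loop
vertex -0.008 0.634 -1.198
vertex 1.821 1.517 -0.384
vertex 0.775 2.153 -0.93
endloop
endfacet
facet normal -0.453 -0.878 -0.156
outer loop
vertex 1.038 -0.002 -0.653
vertex -0.008 0.634 -1.198
vertex 1.525 -0.073 -1.67
endloop
endfacet
facet normal -0.431 0.063 0.900
outer loop
vertex 1.038 -0.002 -0.653
vertex 1.821 1.517 -0.384
vertex -0.008 0.634 -1.198
endloop
endfacet
facet normal 0.453 0.878 0.155
outer loop
vertex 0.775 2.153 -0.93
vertex 1.821 1.517 -0.384
vertex 1.262 2.082 -1.947
endloop
endfacet
facet normal 0.431 -0.063 -0.900
outer loop
vertex 2.308 1.446 -1.402
vertex 1.525 -0.073 -1.67
vertex 1.262 2.082 -1.947
endloop
endfacet
facet normal 0.453 0.878 0.155
outer loop
vertex 1.262 2.082 -1.947
vertex 1.821 1.517 -0.384
vertex 2.308 1.446 -1.402
endloop
endfacet
facet normal 0.781 -0.474 0.407
outer loop
vertex 2.308 1.446 -1.402
vertex 1.038 -0.002 -0.653
vertex 1.525 -0.073 -1.67
endloop
endfacet
facet normal 0.781 -0.474 0.407
outer loop
vertex 1.821 1.517 -0.384
vertex 1.038 -0.002 -0.653
vertex 2.308 1.446 -1.402
endloop
endfacet

endsolid


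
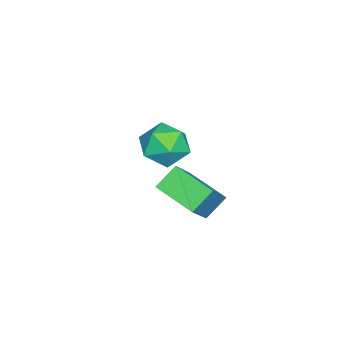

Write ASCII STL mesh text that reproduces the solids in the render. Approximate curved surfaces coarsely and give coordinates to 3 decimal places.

solid 
facet normal -0.673 0.310 0.671
outer loop
vertex -4.2 1.688 -1.274
vertex -3.924 0.799 -0.587
vertex -3.361 1.805 -0.487
endloop
endfacet
facet normal -0.406 0.861 0.305
outer loop
vertex -4.2 1.688 -1.274
vertex -3.361 1.805 -0.487
vertex -3.224 2.245 -1.548
endloop
endfacet
facet normal -0.537 0.750 -0.387
outer loop
vertex -4.2 1.688 -1.274
vertex -3.224 2.245 -1.548
vertex -3.703 1.512 -2.303
endloop
endfacet
facet normal -0.884 0.129 -0.449
outer loop
vertex -4.2 1.688 -1.274
vertex -3.703 1.512 -2.303
vertex -4.135 0.619 -1.71
endloop
endfacet
facet normal -0.968 -0.142 0.205
outer loop
vertex -4.2 1.688 -1.274
vertex -4.135 0.619 -1.71
vertex -3.924 0.799 -0.587
endloop
endfacet
facet normal 0.301 0.866 0.398
outer loop
vertex -3.224 2.245 -1.548
vertex -3.361 1.805 -0.487
vertex -2.345 1.701 -1.03
endloop
endfacet
facet normal -0.129 -0.026 0.991
outer loop
vertex -3.361 1.805 -0.487
vertex -3.924 0.799 -0.587
vertex -2.777 0.808 -0.437
endloop
endfacet
facet normal -0.608 -0.758 0.236
outer loop
vertex -3.924 0.799 -0.587
vertex -4.135 0.619 -1.71
vertex -3.256 0.075 -1.192
endloop
endfacet
facet normal -0.472 -0.318 -0.822
outer loop
vertex -4.135 0.619 -1.71
vertex -3.703 1.512 -2.303
vertex -3.119 0.515 -2.253
endloop
endfacet
facet normal 0.089 0.686 -0.722
outer loop
vertex -3.703 1.512 -2.303
vertex -3.224 2.245 -1.548
vertex -2.556 1.521 -2.153
endloop
endfacet
facet normal 0.884 -0.129 0.449
outer loop
vertex -2.28 0.632 -1.466
vertex -2.345 1.701 -1.03
vertex -2.777 0.808 -0.437
endloop
endfacet
facet normal 0.537 -0.750 0.387
outer loop
vertex -2.28 0.632 -1.466
vertex -2.777 0.808 -0.437
vertex -3.256 0.075 -1.192
endloop
endfacet
facet normal 0.406 -0.861 -0.305
outer loop
vertex -2.28 0.632 -1.466
vertex -3.256 0.075 -1.192
vertex -3.119 0.515 -2.253
endloop
endfacet
facet normal 0.673 -0.310 -0.671
outer loop
vertex -2.28 0.632 -1.466
vertex -3.119 0.515 -2.253
vertex -2.556 1.521 -2.153
endloop
endfacet
facet normal 0.968 0.142 -0.205
outer loop
vertex -2.28 0.632 -1.466
vertex -2.556 1.521 -2.153
vertex -2.345 1.701 -1.03
endloop
endfacet
facet normal 0.472 0.318 0.822
outer loop
vertex -2.777 0.808 -0.437
vertex -2.345 1.701 -1.03
vertex -3.361 1.805 -0.487
endloop
endfacet
facet normal -0.089 -0.686 0.722
outer loop
vertex -3.256 0.075 -1.192
vertex -2.777 0.808 -0.437
vertex -3.924 0.799 -0.587
endloop
endfacet
facet normal -0.301 -0.866 -0.398
outer loop
vertex -3.119 0.515 -2.253
vertex -3.256 0.075 -1.192
vertex -4.135 0.619 -1.71
endloop
endfacet
facet normal 0.129 0.026 -0.991
outer loop
vertex -2.556 1.521 -2.153
vertex -3.119 0.515 -2.253
vertex -3.703 1.512 -2.303
endloop
endfacet
facet normal 0.608 0.758 -0.236
outer loop
vertex -2.345 1.701 -1.03
vertex -2.556 1.521 -2.153
vertex -3.224 2.245 -1.548
endloop
endfacet
facet normal -0.636 0.441 0.633
outer loop
vertex 0.815 3.026 0.886
vertex 1.44 4.667 0.372
vertex -0.603 3.102 -0.591
endloop
endfacet
facet normal -0.341 -0.897 0.281
outer loop
vertex 0.16 2.573 -1.352
vertex 0.815 3.026 0.886
vertex -0.603 3.102 -0.591
endloop
endfacet
facet normal -0.636 0.441 0.633
outer loop
vertex -0.603 3.102 -0.591
vertex 1.44 4.667 0.372
vertex 0.021 4.743 -1.106
endloop
endfacet
facet normal -0.693 0.037 -0.720
outer loop
vertex 0.021 4.743 -1.106
vertex 0.16 2.573 -1.352
vertex -0.603 3.102 -0.591
endloop
endfacet
facet normal 0.692 -0.038 0.721
outer loop
vertex 0.815 3.026 0.886
vertex 2.203 4.138 -0.389
vertex 1.44 4.667 0.372
endloop
endfacet
facet normal -0.341 -0.897 0.281
outer loop
vertex 1.579 2.497 0.126
vertex 0.815 3.026 0.886
vertex 0.16 2.573 -1.352
endloop
endfacet
facet normal 0.692 -0.037 0.721
outer loop
vertex 1.579 2.497 0.126
vertex 2.203 4.138 -0.389
vertex 0.815 3.026 0.886
endloop
endfacet
facet normal 0.341 0.897 -0.281
outer loop
vertex 1.44 4.667 0.372
vertex 2.203 4.138 -0.389
vertex 0.021 4.743 -1.106
endloop
endfacet
facet normal -0.692 0.037 -0.721
outer loop
vertex 0.785 4.214 -1.866
vertex 0.16 2.573 -1.352
vertex 0.021 4.743 -1.106
endloop
endfacet
facet normal 0.341 0.897 -0.281
outer loop
vertex 0.021 4.743 -1.106
vertex 2.203 4.138 -0.389
vertex 0.785 4.214 -1.866
endloop
endfacet
facet normal 0.636 -0.441 -0.633
outer loop
vertex 0.785 4.214 -1.866
vertex 1.579 2.497 0.126
vertex 0.16 2.573 -1.352
endloop
endfacet
facet normal 0.636 -0.441 -0.633
outer loop
vertex 2.203 4.138 -0.389
vertex 1.579 2.497 0.126
vertex 0.785 4.214 -1.866
endloop
endfacet

endsolid


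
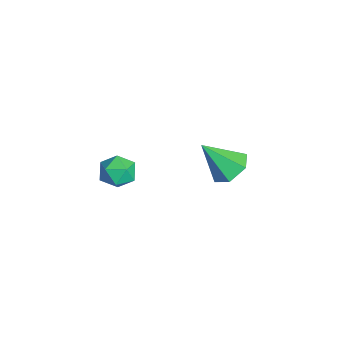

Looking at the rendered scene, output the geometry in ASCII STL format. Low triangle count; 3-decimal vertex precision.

solid 
facet normal -0.799 -0.189 0.570
outer loop
vertex 2.613 -0.823 3.239
vertex 2.859 -1.482 3.365
vertex 3.041 -0.944 3.799
endloop
endfacet
facet normal -0.631 0.502 0.591
outer loop
vertex 2.613 -0.823 3.239
vertex 3.041 -0.944 3.799
vertex 3.133 -0.358 3.399
endloop
endfacet
facet normal -0.651 0.755 -0.078
outer loop
vertex 2.613 -0.823 3.239
vertex 3.133 -0.358 3.399
vertex 3.009 -0.535 2.717
endloop
endfacet
facet normal -0.832 0.218 -0.511
outer loop
vertex 2.613 -0.823 3.239
vertex 3.009 -0.535 2.717
vertex 2.84 -1.229 2.696
endloop
endfacet
facet normal -0.924 -0.366 -0.112
outer loop
vertex 2.613 -0.823 3.239
vertex 2.84 -1.229 2.696
vertex 2.859 -1.482 3.365
endloop
endfacet
facet normal 0.039 0.559 0.828
outer loop
vertex 3.133 -0.358 3.399
vertex 3.041 -0.944 3.799
vertex 3.7 -0.731 3.624
endloop
endfacet
facet normal -0.234 -0.561 0.794
outer loop
vertex 3.041 -0.944 3.799
vertex 2.859 -1.482 3.365
vertex 3.531 -1.425 3.603
endloop
endfacet
facet normal -0.435 -0.846 -0.308
outer loop
vertex 2.859 -1.482 3.365
vertex 2.84 -1.229 2.696
vertex 3.407 -1.602 2.921
endloop
endfacet
facet normal -0.285 0.098 -0.953
outer loop
vertex 2.84 -1.229 2.696
vertex 3.009 -0.535 2.717
vertex 3.499 -1.016 2.521
endloop
endfacet
facet normal 0.007 0.968 -0.252
outer loop
vertex 3.009 -0.535 2.717
vertex 3.133 -0.358 3.399
vertex 3.681 -0.478 2.955
endloop
endfacet
facet normal 0.832 -0.218 0.511
outer loop
vertex 3.927 -1.137 3.081
vertex 3.7 -0.731 3.624
vertex 3.531 -1.425 3.603
endloop
endfacet
facet normal 0.651 -0.755 0.078
outer loop
vertex 3.927 -1.137 3.081
vertex 3.531 -1.425 3.603
vertex 3.407 -1.602 2.921
endloop
endfacet
facet normal 0.631 -0.502 -0.591
outer loop
vertex 3.927 -1.137 3.081
vertex 3.407 -1.602 2.921
vertex 3.499 -1.016 2.521
endloop
endfacet
facet normal 0.799 0.189 -0.570
outer loop
vertex 3.927 -1.137 3.081
vertex 3.499 -1.016 2.521
vertex 3.681 -0.478 2.955
endloop
endfacet
facet normal 0.924 0.366 0.112
outer loop
vertex 3.927 -1.137 3.081
vertex 3.681 -0.478 2.955
vertex 3.7 -0.731 3.624
endloop
endfacet
facet normal 0.285 -0.098 0.953
outer loop
vertex 3.531 -1.425 3.603
vertex 3.7 -0.731 3.624
vertex 3.041 -0.944 3.799
endloop
endfacet
facet normal -0.007 -0.968 0.252
outer loop
vertex 3.407 -1.602 2.921
vertex 3.531 -1.425 3.603
vertex 2.859 -1.482 3.365
endloop
endfacet
facet normal -0.039 -0.559 -0.828
outer loop
vertex 3.499 -1.016 2.521
vertex 3.407 -1.602 2.921
vertex 2.84 -1.229 2.696
endloop
endfacet
facet normal 0.234 0.561 -0.794
outer loop
vertex 3.681 -0.478 2.955
vertex 3.499 -1.016 2.521
vertex 3.009 -0.535 2.717
endloop
endfacet
facet normal 0.435 0.846 0.308
outer loop
vertex 3.7 -0.731 3.624
vertex 3.681 -0.478 2.955
vertex 3.133 -0.358 3.399
endloop
endfacet
facet normal 0.169 0.620 -0.766
outer loop
vertex 1.24 3.332 -0.199
vertex 0.441 3.554 -0.196
vertex 0.99 3.973 0.264
endloop
endfacet
facet normal 0.794 -0.121 0.596
outer loop
vertex 1.24 3.332 -0.199
vertex 0.99 3.973 0.264
vertex 0.159 2.526 1.076
endloop
endfacet
facet normal 0.171 0.619 -0.767
outer loop
vertex 0.99 3.973 0.264
vertex 0.441 3.554 -0.196
vertex 0.19 4.196 0.266
endloop
endfacet
facet normal 0.122 0.431 0.894
outer loop
vertex 0.99 3.973 0.264
vertex 0.19 4.196 0.266
vertex 0.159 2.526 1.076
endloop
endfacet
facet normal 0.170 0.618 -0.767
outer loop
vertex 0.19 4.196 0.266
vertex 0.441 3.554 -0.196
vertex -0.359 3.776 -0.194
endloop
endfacet
facet normal -0.738 0.306 0.602
outer loop
vertex 0.19 4.196 0.266
vertex -0.359 3.776 -0.194
vertex 0.159 2.526 1.076
endloop
endfacet
facet normal 0.170 0.619 -0.767
outer loop
vertex -0.359 3.776 -0.194
vertex 0.441 3.554 -0.196
vertex -0.108 3.134 -0.657
endloop
endfacet
facet normal -0.928 -0.372 0.013
outer loop
vertex -0.359 3.776 -0.194
vertex -0.108 3.134 -0.657
vertex 0.159 2.526 1.076
endloop
endfacet
facet normal 0.170 0.619 -0.767
outer loop
vertex -0.108 3.134 -0.657
vertex 0.441 3.554 -0.196
vertex 0.692 2.912 -0.659
endloop
endfacet
facet normal -0.257 -0.924 -0.284
outer loop
vertex -0.108 3.134 -0.657
vertex 0.692 2.912 -0.659
vertex 0.159 2.526 1.076
endloop
endfacet
facet normal 0.169 0.619 -0.767
outer loop
vertex 0.692 2.912 -0.659
vertex 0.441 3.554 -0.196
vertex 1.24 3.332 -0.199
endloop
endfacet
facet normal 0.604 -0.797 0.008
outer loop
vertex 0.692 2.912 -0.659
vertex 1.24 3.332 -0.199
vertex 0.159 2.526 1.076
endloop
endfacet

endsolid


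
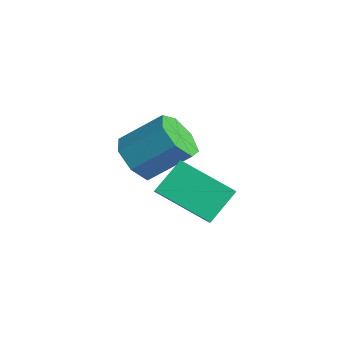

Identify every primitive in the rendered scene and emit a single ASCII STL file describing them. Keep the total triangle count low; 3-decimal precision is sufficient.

solid 
facet normal -0.691 0.382 -0.614
outer loop
vertex -0.272 0.715 -2.579
vertex -0.482 1.746 -1.701
vertex 1.162 1.803 -3.516
endloop
endfacet
facet normal 0.153 -0.753 -0.640
outer loop
vertex 1.722 1.494 -3.019
vertex -0.272 0.715 -2.579
vertex 1.162 1.803 -3.516
endloop
endfacet
facet normal -0.691 0.382 -0.614
outer loop
vertex 1.162 1.803 -3.516
vertex -0.482 1.746 -1.701
vertex 0.953 2.835 -2.639
endloop
endfacet
facet normal 0.706 0.536 -0.462
outer loop
vertex 0.953 2.835 -2.639
vertex 1.722 1.494 -3.019
vertex 1.162 1.803 -3.516
endloop
endfacet
facet normal -0.706 -0.537 0.462
outer loop
vertex -0.272 0.715 -2.579
vertex 0.078 1.437 -1.204
vertex -0.482 1.746 -1.701
endloop
endfacet
facet normal 0.153 -0.753 -0.640
outer loop
vertex 0.287 0.405 -2.081
vertex -0.272 0.715 -2.579
vertex 1.722 1.494 -3.019
endloop
endfacet
facet normal -0.708 -0.535 0.461
outer loop
vertex 0.287 0.405 -2.081
vertex 0.078 1.437 -1.204
vertex -0.272 0.715 -2.579
endloop
endfacet
facet normal -0.153 0.753 0.640
outer loop
vertex -0.482 1.746 -1.701
vertex 0.078 1.437 -1.204
vertex 0.953 2.835 -2.639
endloop
endfacet
facet normal 0.707 0.536 -0.460
outer loop
vertex 1.512 2.525 -2.141
vertex 1.722 1.494 -3.019
vertex 0.953 2.835 -2.639
endloop
endfacet
facet normal -0.153 0.753 0.640
outer loop
vertex 0.953 2.835 -2.639
vertex 0.078 1.437 -1.204
vertex 1.512 2.525 -2.141
endloop
endfacet
facet normal 0.691 -0.382 0.614
outer loop
vertex 1.512 2.525 -2.141
vertex 0.287 0.405 -2.081
vertex 1.722 1.494 -3.019
endloop
endfacet
facet normal 0.691 -0.382 0.614
outer loop
vertex 0.078 1.437 -1.204
vertex 0.287 0.405 -2.081
vertex 1.512 2.525 -2.141
endloop
endfacet
facet normal -0.402 -0.668 -0.627
outer loop
vertex -2.274 1.916 -3.486
vertex -2.577 1.396 -2.738
vertex -3.033 2.104 -3.2
endloop
endfacet
facet normal -0.088 0.710 -0.699
outer loop
vertex -2.274 1.916 -3.486
vertex -3.033 2.104 -3.2
vertex -1.559 3.104 -2.37
endloop
endfacet
facet normal -0.088 0.710 -0.699
outer loop
vertex -1.559 3.104 -2.37
vertex -3.033 2.104 -3.2
vertex -2.318 3.292 -2.083
endloop
endfacet
facet normal 0.402 0.667 0.627
outer loop
vertex -1.559 3.104 -2.37
vertex -2.318 3.292 -2.083
vertex -1.863 2.584 -1.622
endloop
endfacet
facet normal -0.402 -0.668 -0.627
outer loop
vertex -3.033 2.104 -3.2
vertex -2.577 1.396 -2.738
vertex -3.449 1.759 -2.566
endloop
endfacet
facet normal -0.768 0.619 -0.167
outer loop
vertex -3.033 2.104 -3.2
vertex -3.449 1.759 -2.566
vertex -2.318 3.292 -2.083
endloop
endfacet
facet normal -0.767 0.619 -0.168
outer loop
vertex -2.318 3.292 -2.083
vertex -3.449 1.759 -2.566
vertex -2.735 2.947 -1.45
endloop
endfacet
facet normal 0.401 0.667 0.628
outer loop
vertex -2.318 3.292 -2.083
vertex -2.735 2.947 -1.45
vertex -1.863 2.584 -1.622
endloop
endfacet
facet normal -0.402 -0.667 -0.627
outer loop
vertex -3.449 1.759 -2.566
vertex -2.577 1.396 -2.738
vertex -3.209 1.141 -2.062
endloop
endfacet
facet normal -0.869 0.062 0.490
outer loop
vertex -3.449 1.759 -2.566
vertex -3.209 1.141 -2.062
vertex -2.735 2.947 -1.45
endloop
endfacet
facet normal -0.869 0.062 0.491
outer loop
vertex -2.735 2.947 -1.45
vertex -3.209 1.141 -2.062
vertex -2.494 2.329 -0.946
endloop
endfacet
facet normal 0.402 0.668 0.627
outer loop
vertex -2.735 2.947 -1.45
vertex -2.494 2.329 -0.946
vertex -1.863 2.584 -1.622
endloop
endfacet
facet normal -0.401 -0.667 -0.627
outer loop
vertex -3.209 1.141 -2.062
vertex -2.577 1.396 -2.738
vertex -2.493 0.715 -2.067
endloop
endfacet
facet normal -0.317 -0.541 0.779
outer loop
vertex -3.209 1.141 -2.062
vertex -2.493 0.715 -2.067
vertex -2.494 2.329 -0.946
endloop
endfacet
facet normal -0.317 -0.541 0.779
outer loop
vertex -2.494 2.329 -0.946
vertex -2.493 0.715 -2.067
vertex -1.778 1.903 -0.951
endloop
endfacet
facet normal 0.402 0.668 0.627
outer loop
vertex -2.494 2.329 -0.946
vertex -1.778 1.903 -0.951
vertex -1.863 2.584 -1.622
endloop
endfacet
facet normal -0.402 -0.667 -0.627
outer loop
vertex -2.493 0.715 -2.067
vertex -2.577 1.396 -2.738
vertex -1.841 0.802 -2.578
endloop
endfacet
facet normal 0.475 -0.737 0.481
outer loop
vertex -2.493 0.715 -2.067
vertex -1.841 0.802 -2.578
vertex -1.778 1.903 -0.951
endloop
endfacet
facet normal 0.474 -0.737 0.481
outer loop
vertex -1.778 1.903 -0.951
vertex -1.841 0.802 -2.578
vertex -1.126 1.99 -1.461
endloop
endfacet
facet normal 0.401 0.668 0.627
outer loop
vertex -1.778 1.903 -0.951
vertex -1.126 1.99 -1.461
vertex -1.863 2.584 -1.622
endloop
endfacet
facet normal -0.402 -0.667 -0.627
outer loop
vertex -1.841 0.802 -2.578
vertex -2.577 1.396 -2.738
vertex -1.743 1.336 -3.209
endloop
endfacet
facet normal 0.908 -0.378 -0.179
outer loop
vertex -1.841 0.802 -2.578
vertex -1.743 1.336 -3.209
vertex -1.126 1.99 -1.461
endloop
endfacet
facet normal 0.908 -0.378 -0.179
outer loop
vertex -1.126 1.99 -1.461
vertex -1.743 1.336 -3.209
vertex -1.028 2.524 -2.093
endloop
endfacet
facet normal 0.401 0.668 0.627
outer loop
vertex -1.126 1.99 -1.461
vertex -1.028 2.524 -2.093
vertex -1.863 2.584 -1.622
endloop
endfacet
facet normal -0.402 -0.667 -0.627
outer loop
vertex -1.743 1.336 -3.209
vertex -2.577 1.396 -2.738
vertex -2.274 1.916 -3.486
endloop
endfacet
facet normal 0.658 0.266 -0.705
outer loop
vertex -1.743 1.336 -3.209
vertex -2.274 1.916 -3.486
vertex -1.028 2.524 -2.093
endloop
endfacet
facet normal 0.658 0.266 -0.705
outer loop
vertex -1.028 2.524 -2.093
vertex -2.274 1.916 -3.486
vertex -1.559 3.104 -2.37
endloop
endfacet
facet normal 0.402 0.667 0.627
outer loop
vertex -1.028 2.524 -2.093
vertex -1.559 3.104 -2.37
vertex -1.863 2.584 -1.622
endloop
endfacet

endsolid
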